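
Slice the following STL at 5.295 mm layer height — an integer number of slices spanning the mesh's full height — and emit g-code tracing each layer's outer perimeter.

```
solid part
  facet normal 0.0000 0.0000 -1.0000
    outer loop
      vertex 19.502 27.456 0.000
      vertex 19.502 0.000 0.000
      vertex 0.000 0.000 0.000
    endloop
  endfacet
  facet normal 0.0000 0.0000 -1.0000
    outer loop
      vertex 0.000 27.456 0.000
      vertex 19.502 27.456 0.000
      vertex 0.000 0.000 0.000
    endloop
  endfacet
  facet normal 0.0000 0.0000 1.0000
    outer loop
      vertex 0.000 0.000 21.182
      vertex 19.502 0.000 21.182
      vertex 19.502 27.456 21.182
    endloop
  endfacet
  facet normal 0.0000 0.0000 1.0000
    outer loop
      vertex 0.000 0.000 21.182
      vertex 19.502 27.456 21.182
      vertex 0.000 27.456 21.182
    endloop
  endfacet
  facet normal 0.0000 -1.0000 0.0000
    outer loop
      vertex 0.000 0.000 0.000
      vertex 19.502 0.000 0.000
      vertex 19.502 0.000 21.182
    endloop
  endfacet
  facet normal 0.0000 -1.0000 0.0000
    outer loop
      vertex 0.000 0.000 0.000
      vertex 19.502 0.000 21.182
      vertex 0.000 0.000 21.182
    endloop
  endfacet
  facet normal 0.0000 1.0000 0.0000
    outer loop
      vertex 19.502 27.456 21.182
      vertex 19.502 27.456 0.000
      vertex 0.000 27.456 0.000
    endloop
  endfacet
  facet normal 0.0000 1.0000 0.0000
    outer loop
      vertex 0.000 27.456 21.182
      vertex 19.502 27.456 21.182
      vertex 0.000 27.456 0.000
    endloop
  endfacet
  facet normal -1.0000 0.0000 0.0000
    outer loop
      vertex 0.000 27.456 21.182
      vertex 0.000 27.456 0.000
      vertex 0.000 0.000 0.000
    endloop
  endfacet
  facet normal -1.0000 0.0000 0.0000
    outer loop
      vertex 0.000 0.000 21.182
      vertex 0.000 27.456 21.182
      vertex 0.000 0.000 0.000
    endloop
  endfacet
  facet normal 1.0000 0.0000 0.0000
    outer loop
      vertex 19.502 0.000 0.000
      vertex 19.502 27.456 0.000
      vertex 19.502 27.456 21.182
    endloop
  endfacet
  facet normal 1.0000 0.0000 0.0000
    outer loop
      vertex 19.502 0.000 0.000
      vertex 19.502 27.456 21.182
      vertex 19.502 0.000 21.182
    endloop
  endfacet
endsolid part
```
; perimeter-only toolpath
G21 ; units = mm
G90 ; absolute positioning
G28 ; home
; layer 1
G0 Z5.295
G0 X0.000 Y0.000
G1 X19.502 Y0.000
G1 X19.502 Y27.456
G1 X0.000 Y27.456
G1 X0.000 Y0.000
; layer 2
G0 Z10.591
G0 X0.000 Y0.000
G1 X19.502 Y0.000
G1 X19.502 Y27.456
G1 X0.000 Y27.456
G1 X0.000 Y0.000
; layer 3
G0 Z15.886
G0 X0.000 Y0.000
G1 X19.502 Y0.000
G1 X19.502 Y27.456
G1 X0.000 Y27.456
G1 X0.000 Y0.000
; layer 4
G0 Z21.182
G0 X0.000 Y0.000
G1 X19.502 Y0.000
G1 X19.502 Y27.456
G1 X0.000 Y27.456
G1 X0.000 Y0.000
M2 ; end

The solid is a rectangular box, roughly 19.5 × 27.5 mm footprint and 21.2 mm tall. Slicing at Δz = 5.295 mm — 4 equal slices spanning the solid's height, so layer i sits at z = i·h/4 — gives 4 non-empty perimeters. Each is a 4-segment closed polygon; G0 lifts to the layer z and rapids to the start vertex, then G1 traces the edges.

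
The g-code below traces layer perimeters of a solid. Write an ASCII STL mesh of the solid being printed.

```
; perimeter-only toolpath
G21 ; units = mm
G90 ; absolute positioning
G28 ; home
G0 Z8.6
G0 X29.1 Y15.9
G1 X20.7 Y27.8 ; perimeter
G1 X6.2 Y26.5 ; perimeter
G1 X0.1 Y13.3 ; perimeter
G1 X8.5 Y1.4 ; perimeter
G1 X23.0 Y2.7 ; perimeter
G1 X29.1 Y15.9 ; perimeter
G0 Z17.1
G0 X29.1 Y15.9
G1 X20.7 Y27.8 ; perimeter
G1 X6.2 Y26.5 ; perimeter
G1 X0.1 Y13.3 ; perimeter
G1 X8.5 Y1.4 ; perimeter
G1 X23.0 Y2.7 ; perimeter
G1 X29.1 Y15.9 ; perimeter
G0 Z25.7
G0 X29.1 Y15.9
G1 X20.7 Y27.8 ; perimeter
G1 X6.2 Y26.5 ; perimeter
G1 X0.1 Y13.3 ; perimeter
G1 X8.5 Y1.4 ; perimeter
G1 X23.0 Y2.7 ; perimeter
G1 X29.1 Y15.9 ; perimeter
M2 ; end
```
solid part
  facet normal 0.0000 0.0000 -1.0000
    outer loop
      vertex 6.2 26.5 0.0
      vertex 20.7 27.8 0.0
      vertex 29.1 15.9 0.0
    endloop
  endfacet
  facet normal 0.0000 0.0000 -1.0000
    outer loop
      vertex 0.1 13.3 0.0
      vertex 6.2 26.5 0.0
      vertex 29.1 15.9 0.0
    endloop
  endfacet
  facet normal 0.0000 0.0000 -1.0000
    outer loop
      vertex 8.5 1.4 0.0
      vertex 0.1 13.3 0.0
      vertex 29.1 15.9 0.0
    endloop
  endfacet
  facet normal 0.0000 0.0000 -1.0000
    outer loop
      vertex 23.0 2.7 0.0
      vertex 8.5 1.4 0.0
      vertex 29.1 15.9 0.0
    endloop
  endfacet
  facet normal 0.0000 0.0000 1.0000
    outer loop
      vertex 29.1 15.9 25.7
      vertex 20.7 27.8 25.7
      vertex 6.2 26.5 25.7
    endloop
  endfacet
  facet normal 0.0000 0.0000 1.0000
    outer loop
      vertex 29.1 15.9 25.7
      vertex 6.2 26.5 25.7
      vertex 0.1 13.3 25.7
    endloop
  endfacet
  facet normal 0.0000 0.0000 1.0000
    outer loop
      vertex 29.1 15.9 25.7
      vertex 0.1 13.3 25.7
      vertex 8.5 1.4 25.7
    endloop
  endfacet
  facet normal 0.0000 0.0000 1.0000
    outer loop
      vertex 29.1 15.9 25.7
      vertex 8.5 1.4 25.7
      vertex 23.0 2.7 25.7
    endloop
  endfacet
  facet normal 0.8170 0.5767 0.0000
    outer loop
      vertex 29.1 15.9 0.0
      vertex 20.7 27.8 0.0
      vertex 20.7 27.8 25.7
    endloop
  endfacet
  facet normal 0.8170 0.5767 0.0000
    outer loop
      vertex 29.1 15.9 0.0
      vertex 20.7 27.8 25.7
      vertex 29.1 15.9 25.7
    endloop
  endfacet
  facet normal -0.0893 0.9960 0.0000
    outer loop
      vertex 20.7 27.8 0.0
      vertex 6.2 26.5 0.0
      vertex 6.2 26.5 25.7
    endloop
  endfacet
  facet normal -0.0893 0.9960 0.0000
    outer loop
      vertex 20.7 27.8 0.0
      vertex 6.2 26.5 25.7
      vertex 20.7 27.8 25.7
    endloop
  endfacet
  facet normal -0.9078 0.4195 0.0000
    outer loop
      vertex 6.2 26.5 0.0
      vertex 0.1 13.3 0.0
      vertex 0.1 13.3 25.7
    endloop
  endfacet
  facet normal -0.9078 0.4195 0.0000
    outer loop
      vertex 6.2 26.5 0.0
      vertex 0.1 13.3 25.7
      vertex 6.2 26.5 25.7
    endloop
  endfacet
  facet normal -0.8170 -0.5767 0.0000
    outer loop
      vertex 0.1 13.3 0.0
      vertex 8.5 1.4 0.0
      vertex 8.5 1.4 25.7
    endloop
  endfacet
  facet normal -0.8170 -0.5767 0.0000
    outer loop
      vertex 0.1 13.3 0.0
      vertex 8.5 1.4 25.7
      vertex 0.1 13.3 25.7
    endloop
  endfacet
  facet normal 0.0893 -0.9960 0.0000
    outer loop
      vertex 8.5 1.4 0.0
      vertex 23.0 2.7 0.0
      vertex 23.0 2.7 25.7
    endloop
  endfacet
  facet normal 0.0893 -0.9960 0.0000
    outer loop
      vertex 8.5 1.4 0.0
      vertex 23.0 2.7 25.7
      vertex 8.5 1.4 25.7
    endloop
  endfacet
  facet normal 0.9078 -0.4195 0.0000
    outer loop
      vertex 23.0 2.7 0.0
      vertex 29.1 15.9 0.0
      vertex 29.1 15.9 25.7
    endloop
  endfacet
  facet normal 0.9078 -0.4195 0.0000
    outer loop
      vertex 23.0 2.7 0.0
      vertex 29.1 15.9 25.7
      vertex 23.0 2.7 25.7
    endloop
  endfacet
endsolid part

The G0 Z moves step by Δz≈8.6 mm. Every layer's G1 loop is the same polygon, so the solid is a straight extrusion of it from z=0 to z≈25.7. Closing with flat bottom and top caps and triangulating gives 20 facets — a regular 6-sided prism (a cylinder approximated with 6 flat sides), circumscribed radius ≈ 14.6 mm, height ≈ 25.7 mm.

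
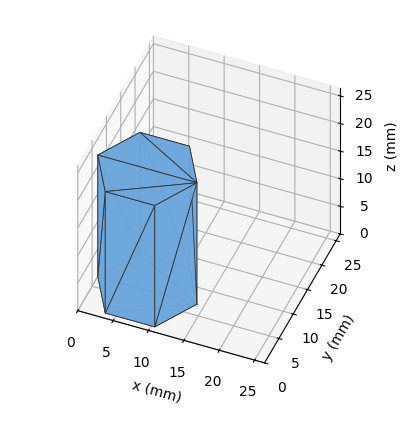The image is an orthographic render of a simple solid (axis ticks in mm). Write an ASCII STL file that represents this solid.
Reading the render: the shape is a regular 6-sided prism (a cylinder approximated with 6 flat sides), circumscribed radius ≈ 7 mm, height ≈ 22 mm (dimensions read to the nearest mm from the axis ticks). For the STL, each face is triangulated and given an outward normal.

solid part
  facet normal 0.0000 0.0000 -1.0000
    outer loop
      vertex 3.50 13.06 0.00
      vertex 10.50 13.06 0.00
      vertex 14.00 7.00 0.00
    endloop
  endfacet
  facet normal 0.0000 0.0000 -1.0000
    outer loop
      vertex 0.00 7.00 0.00
      vertex 3.50 13.06 0.00
      vertex 14.00 7.00 0.00
    endloop
  endfacet
  facet normal 0.0000 0.0000 -1.0000
    outer loop
      vertex 3.50 0.94 0.00
      vertex 0.00 7.00 0.00
      vertex 14.00 7.00 0.00
    endloop
  endfacet
  facet normal 0.0000 0.0000 -1.0000
    outer loop
      vertex 10.50 0.94 0.00
      vertex 3.50 0.94 0.00
      vertex 14.00 7.00 0.00
    endloop
  endfacet
  facet normal 0.0000 0.0000 1.0000
    outer loop
      vertex 14.00 7.00 22.00
      vertex 10.50 13.06 22.00
      vertex 3.50 13.06 22.00
    endloop
  endfacet
  facet normal 0.0000 0.0000 1.0000
    outer loop
      vertex 14.00 7.00 22.00
      vertex 3.50 13.06 22.00
      vertex 0.00 7.00 22.00
    endloop
  endfacet
  facet normal 0.0000 0.0000 1.0000
    outer loop
      vertex 14.00 7.00 22.00
      vertex 0.00 7.00 22.00
      vertex 3.50 0.94 22.00
    endloop
  endfacet
  facet normal 0.0000 0.0000 1.0000
    outer loop
      vertex 14.00 7.00 22.00
      vertex 3.50 0.94 22.00
      vertex 10.50 0.94 22.00
    endloop
  endfacet
  facet normal 0.8659 0.5001 0.0000
    outer loop
      vertex 14.00 7.00 0.00
      vertex 10.50 13.06 0.00
      vertex 10.50 13.06 22.00
    endloop
  endfacet
  facet normal 0.8659 0.5001 0.0000
    outer loop
      vertex 14.00 7.00 0.00
      vertex 10.50 13.06 22.00
      vertex 14.00 7.00 22.00
    endloop
  endfacet
  facet normal 0.0000 1.0000 0.0000
    outer loop
      vertex 10.50 13.06 0.00
      vertex 3.50 13.06 0.00
      vertex 3.50 13.06 22.00
    endloop
  endfacet
  facet normal 0.0000 1.0000 0.0000
    outer loop
      vertex 10.50 13.06 0.00
      vertex 3.50 13.06 22.00
      vertex 10.50 13.06 22.00
    endloop
  endfacet
  facet normal -0.8659 0.5001 0.0000
    outer loop
      vertex 3.50 13.06 0.00
      vertex 0.00 7.00 0.00
      vertex 0.00 7.00 22.00
    endloop
  endfacet
  facet normal -0.8659 0.5001 0.0000
    outer loop
      vertex 3.50 13.06 0.00
      vertex 0.00 7.00 22.00
      vertex 3.50 13.06 22.00
    endloop
  endfacet
  facet normal -0.8659 -0.5001 0.0000
    outer loop
      vertex 0.00 7.00 0.00
      vertex 3.50 0.94 0.00
      vertex 3.50 0.94 22.00
    endloop
  endfacet
  facet normal -0.8659 -0.5001 0.0000
    outer loop
      vertex 0.00 7.00 0.00
      vertex 3.50 0.94 22.00
      vertex 0.00 7.00 22.00
    endloop
  endfacet
  facet normal 0.0000 -1.0000 0.0000
    outer loop
      vertex 3.50 0.94 0.00
      vertex 10.50 0.94 0.00
      vertex 10.50 0.94 22.00
    endloop
  endfacet
  facet normal 0.0000 -1.0000 0.0000
    outer loop
      vertex 3.50 0.94 0.00
      vertex 10.50 0.94 22.00
      vertex 3.50 0.94 22.00
    endloop
  endfacet
  facet normal 0.8659 -0.5001 0.0000
    outer loop
      vertex 10.50 0.94 0.00
      vertex 14.00 7.00 0.00
      vertex 14.00 7.00 22.00
    endloop
  endfacet
  facet normal 0.8659 -0.5001 0.0000
    outer loop
      vertex 10.50 0.94 0.00
      vertex 14.00 7.00 22.00
      vertex 10.50 0.94 22.00
    endloop
  endfacet
endsolid part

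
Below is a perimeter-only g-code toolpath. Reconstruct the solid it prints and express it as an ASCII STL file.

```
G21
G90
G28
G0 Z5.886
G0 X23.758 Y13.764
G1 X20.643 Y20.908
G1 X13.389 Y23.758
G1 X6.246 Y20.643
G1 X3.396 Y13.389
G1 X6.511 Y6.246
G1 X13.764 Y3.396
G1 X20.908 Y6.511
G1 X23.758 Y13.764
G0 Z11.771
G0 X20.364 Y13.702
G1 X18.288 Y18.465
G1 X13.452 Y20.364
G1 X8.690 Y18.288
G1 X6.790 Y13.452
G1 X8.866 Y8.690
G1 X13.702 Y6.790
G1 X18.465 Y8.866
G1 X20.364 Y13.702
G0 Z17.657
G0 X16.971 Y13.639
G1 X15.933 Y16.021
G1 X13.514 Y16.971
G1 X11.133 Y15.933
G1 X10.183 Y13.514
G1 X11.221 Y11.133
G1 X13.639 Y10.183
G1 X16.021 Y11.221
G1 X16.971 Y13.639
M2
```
solid part
  facet normal 0.0000 0.0000 -1.0000
    outer loop
      vertex 13.327 27.152 0.000
      vertex 22.999 23.352 0.000
      vertex 27.152 13.827 0.000
    endloop
  endfacet
  facet normal 0.0000 0.0000 -1.0000
    outer loop
      vertex 3.802 22.999 0.000
      vertex 13.327 27.152 0.000
      vertex 27.152 13.827 0.000
    endloop
  endfacet
  facet normal 0.0000 0.0000 -1.0000
    outer loop
      vertex 0.002 13.327 0.000
      vertex 3.802 22.999 0.000
      vertex 27.152 13.827 0.000
    endloop
  endfacet
  facet normal 0.0000 0.0000 -1.0000
    outer loop
      vertex 4.155 3.802 0.000
      vertex 0.002 13.327 0.000
      vertex 27.152 13.827 0.000
    endloop
  endfacet
  facet normal 0.0000 0.0000 -1.0000
    outer loop
      vertex 13.827 0.002 0.000
      vertex 4.155 3.802 0.000
      vertex 27.152 13.827 0.000
    endloop
  endfacet
  facet normal 0.0000 0.0000 -1.0000
    outer loop
      vertex 23.352 4.155 0.000
      vertex 13.827 0.002 0.000
      vertex 27.152 13.827 0.000
    endloop
  endfacet
  facet normal 0.8090 0.3527 0.4702
    outer loop
      vertex 27.152 13.827 0.000
      vertex 22.999 23.352 0.000
      vertex 13.577 13.577 23.543
    endloop
  endfacet
  facet normal 0.3227 0.8214 0.4702
    outer loop
      vertex 22.999 23.352 0.000
      vertex 13.327 27.152 0.000
      vertex 13.577 13.577 23.543
    endloop
  endfacet
  facet normal -0.3527 0.8090 0.4702
    outer loop
      vertex 13.327 27.152 0.000
      vertex 3.802 22.999 0.000
      vertex 13.577 13.577 23.543
    endloop
  endfacet
  facet normal -0.8214 0.3227 0.4702
    outer loop
      vertex 3.802 22.999 0.000
      vertex 0.002 13.327 0.000
      vertex 13.577 13.577 23.543
    endloop
  endfacet
  facet normal -0.8090 -0.3527 0.4702
    outer loop
      vertex 0.002 13.327 0.000
      vertex 4.155 3.802 0.000
      vertex 13.577 13.577 23.543
    endloop
  endfacet
  facet normal -0.3227 -0.8214 0.4702
    outer loop
      vertex 4.155 3.802 0.000
      vertex 13.827 0.002 0.000
      vertex 13.577 13.577 23.543
    endloop
  endfacet
  facet normal 0.3527 -0.8090 0.4702
    outer loop
      vertex 13.827 0.002 0.000
      vertex 23.352 4.155 0.000
      vertex 13.577 13.577 23.543
    endloop
  endfacet
  facet normal 0.8214 -0.3227 0.4702
    outer loop
      vertex 23.352 4.155 0.000
      vertex 27.152 13.827 0.000
      vertex 13.577 13.577 23.543
    endloop
  endfacet
endsolid part

The G0 Z moves step by Δz≈5.886 mm. The G1 loops shrink linearly with z, so the solid tapers from its base footprint up to z≈23.5. Closing with a flat bottom cap and the tapered top and triangulating gives 14 facets — a regular 8-sided pyramid, base circumscribed radius ≈ 13.6 mm, apex at z ≈ 23.5 mm.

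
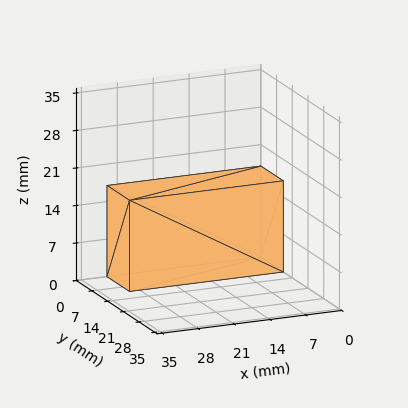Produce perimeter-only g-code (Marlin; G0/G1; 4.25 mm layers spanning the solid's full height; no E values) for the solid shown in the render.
Reading the render: the shape is a rectangular box, roughly 30 × 10 mm footprint and 17 mm tall (dimensions read to the nearest mm from the axis ticks). For the g-code, the solid's height is divided into equal slices at the stated Δz and each level perimeter traced with G1 moves after a G0 lift.

; perimeter-only toolpath
G21 ; units = mm
G90 ; absolute positioning
G28 ; home
; layer 1
G0 Z4.25
G0 X0.00 Y0.00
G1 X30.00 Y0.00
G1 X30.00 Y10.00
G1 X0.00 Y10.00
G1 X0.00 Y0.00
; layer 2
G0 Z8.50
G0 X0.00 Y0.00
G1 X30.00 Y0.00
G1 X30.00 Y10.00
G1 X0.00 Y10.00
G1 X0.00 Y0.00
; layer 3
G0 Z12.75
G0 X0.00 Y0.00
G1 X30.00 Y0.00
G1 X30.00 Y10.00
G1 X0.00 Y10.00
G1 X0.00 Y0.00
; layer 4
G0 Z17.00
G0 X0.00 Y0.00
G1 X30.00 Y0.00
G1 X30.00 Y10.00
G1 X0.00 Y10.00
G1 X0.00 Y0.00
M2 ; end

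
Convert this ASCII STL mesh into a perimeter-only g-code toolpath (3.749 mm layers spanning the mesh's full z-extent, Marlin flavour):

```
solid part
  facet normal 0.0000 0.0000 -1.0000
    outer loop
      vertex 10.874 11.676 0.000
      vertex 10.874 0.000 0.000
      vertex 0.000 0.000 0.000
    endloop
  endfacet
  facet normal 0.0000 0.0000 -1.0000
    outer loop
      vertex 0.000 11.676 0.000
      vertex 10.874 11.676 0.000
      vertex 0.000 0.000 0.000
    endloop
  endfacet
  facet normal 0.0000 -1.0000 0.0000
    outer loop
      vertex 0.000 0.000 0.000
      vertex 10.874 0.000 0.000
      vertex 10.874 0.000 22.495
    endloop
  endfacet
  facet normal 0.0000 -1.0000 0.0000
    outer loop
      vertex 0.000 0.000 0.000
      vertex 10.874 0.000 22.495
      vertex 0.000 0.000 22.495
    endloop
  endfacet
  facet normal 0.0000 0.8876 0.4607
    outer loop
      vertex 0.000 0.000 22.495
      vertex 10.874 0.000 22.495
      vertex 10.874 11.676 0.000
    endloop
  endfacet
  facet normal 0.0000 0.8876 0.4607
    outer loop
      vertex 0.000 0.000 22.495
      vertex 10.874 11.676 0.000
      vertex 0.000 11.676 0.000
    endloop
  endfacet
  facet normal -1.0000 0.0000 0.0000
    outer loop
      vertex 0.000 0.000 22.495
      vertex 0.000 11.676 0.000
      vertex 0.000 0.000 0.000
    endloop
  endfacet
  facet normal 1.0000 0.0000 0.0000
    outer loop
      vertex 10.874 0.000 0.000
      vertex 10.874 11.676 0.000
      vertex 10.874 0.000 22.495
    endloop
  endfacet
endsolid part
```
; perimeter-only toolpath
G21 ; units = mm
G90 ; absolute positioning
G28 ; home
; layer 1
G0 Z3.749
G0 X0.000 Y0.000
G1 X10.874 Y0.000
G1 X10.874 Y9.730
G1 X0.000 Y9.730
G1 X0.000 Y0.000
; layer 2
G0 Z7.498
G0 X0.000 Y0.000
G1 X10.874 Y0.000
G1 X10.874 Y7.784
G1 X0.000 Y7.784
G1 X0.000 Y0.000
; layer 3
G0 Z11.248
G0 X0.000 Y0.000
G1 X10.874 Y0.000
G1 X10.874 Y5.838
G1 X0.000 Y5.838
G1 X0.000 Y0.000
; layer 4
G0 Z14.997
G0 X0.000 Y0.000
G1 X10.874 Y0.000
G1 X10.874 Y3.892
G1 X0.000 Y3.892
G1 X0.000 Y0.000
; layer 5
G0 Z18.746
G0 X0.000 Y0.000
G1 X10.874 Y0.000
G1 X10.874 Y1.946
G1 X0.000 Y1.946
G1 X0.000 Y0.000
M2 ; end

The solid is a wedge (ramp): 10.9 × 11.7 mm base, rising to 22.5 mm along the y=0 edge and sloping linearly to z=0 at y=11.7. Slicing at Δz = 3.749 mm — 6 equal slices spanning the solid's height, so layer i sits at z = i·h/6 — gives 5 non-empty perimeters. Each is a 4-segment closed polygon; G0 lifts to the layer z and rapids to the start vertex, then G1 traces the edges. The cross-section shrinks linearly with z (the slice at the apex is degenerate and omitted).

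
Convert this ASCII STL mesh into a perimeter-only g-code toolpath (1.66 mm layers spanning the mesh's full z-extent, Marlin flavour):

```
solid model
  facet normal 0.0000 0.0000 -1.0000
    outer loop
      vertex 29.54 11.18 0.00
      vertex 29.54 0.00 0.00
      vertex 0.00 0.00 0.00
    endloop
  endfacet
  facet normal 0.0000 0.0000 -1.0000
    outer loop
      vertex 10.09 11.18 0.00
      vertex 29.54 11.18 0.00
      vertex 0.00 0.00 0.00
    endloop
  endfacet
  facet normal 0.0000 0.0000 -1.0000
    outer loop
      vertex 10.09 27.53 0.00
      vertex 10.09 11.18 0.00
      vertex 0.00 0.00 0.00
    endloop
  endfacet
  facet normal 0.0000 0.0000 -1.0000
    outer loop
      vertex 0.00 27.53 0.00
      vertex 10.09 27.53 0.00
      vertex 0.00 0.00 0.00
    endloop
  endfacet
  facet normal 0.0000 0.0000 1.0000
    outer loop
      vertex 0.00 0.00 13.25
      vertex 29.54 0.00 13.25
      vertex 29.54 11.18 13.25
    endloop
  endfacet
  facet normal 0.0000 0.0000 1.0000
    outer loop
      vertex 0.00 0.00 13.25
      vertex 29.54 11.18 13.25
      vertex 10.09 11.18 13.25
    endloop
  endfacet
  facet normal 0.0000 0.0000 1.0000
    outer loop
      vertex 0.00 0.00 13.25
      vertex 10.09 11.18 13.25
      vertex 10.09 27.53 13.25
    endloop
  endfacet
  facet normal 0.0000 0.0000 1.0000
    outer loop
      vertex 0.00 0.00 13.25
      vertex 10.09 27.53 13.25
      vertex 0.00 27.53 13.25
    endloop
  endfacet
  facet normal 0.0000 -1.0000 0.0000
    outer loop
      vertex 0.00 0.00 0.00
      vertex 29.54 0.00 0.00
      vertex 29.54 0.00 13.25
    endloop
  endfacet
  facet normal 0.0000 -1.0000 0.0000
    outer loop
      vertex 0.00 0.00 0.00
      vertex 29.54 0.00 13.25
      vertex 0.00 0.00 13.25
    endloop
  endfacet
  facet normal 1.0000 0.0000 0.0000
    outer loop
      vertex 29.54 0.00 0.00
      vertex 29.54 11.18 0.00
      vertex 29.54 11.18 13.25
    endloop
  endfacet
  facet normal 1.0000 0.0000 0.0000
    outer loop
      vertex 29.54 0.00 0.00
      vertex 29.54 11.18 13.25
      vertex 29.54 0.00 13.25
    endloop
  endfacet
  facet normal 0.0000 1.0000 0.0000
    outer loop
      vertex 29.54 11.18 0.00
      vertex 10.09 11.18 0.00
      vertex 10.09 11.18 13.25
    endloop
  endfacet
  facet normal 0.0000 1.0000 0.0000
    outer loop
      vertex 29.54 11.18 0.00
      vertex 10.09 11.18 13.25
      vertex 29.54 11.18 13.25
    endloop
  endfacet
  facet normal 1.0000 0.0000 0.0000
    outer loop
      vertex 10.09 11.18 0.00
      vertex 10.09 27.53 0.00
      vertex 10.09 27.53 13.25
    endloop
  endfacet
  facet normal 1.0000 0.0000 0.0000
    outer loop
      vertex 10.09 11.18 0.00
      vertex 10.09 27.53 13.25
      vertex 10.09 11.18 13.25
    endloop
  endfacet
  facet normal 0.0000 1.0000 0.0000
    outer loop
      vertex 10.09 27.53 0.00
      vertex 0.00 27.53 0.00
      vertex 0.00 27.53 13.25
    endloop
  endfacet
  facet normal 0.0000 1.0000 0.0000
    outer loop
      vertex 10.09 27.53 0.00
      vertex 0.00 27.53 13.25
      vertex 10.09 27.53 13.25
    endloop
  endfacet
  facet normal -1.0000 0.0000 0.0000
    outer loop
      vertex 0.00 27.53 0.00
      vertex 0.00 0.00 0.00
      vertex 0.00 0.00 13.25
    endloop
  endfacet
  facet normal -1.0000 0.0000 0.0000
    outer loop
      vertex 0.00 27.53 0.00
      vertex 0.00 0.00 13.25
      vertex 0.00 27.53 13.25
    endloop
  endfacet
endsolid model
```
; perimeter-only toolpath
G21 ; units = mm
G90 ; absolute positioning
G28 ; home
; layer 1
G0 Z1.66
G0 X0.00 Y0.00
G1 X29.54 Y0.00
G1 X29.54 Y11.18
G1 X10.09 Y11.18
G1 X10.09 Y27.53
G1 X0.00 Y27.53
G1 X0.00 Y0.00
; layer 2
G0 Z3.31
G0 X0.00 Y0.00
G1 X29.54 Y0.00
G1 X29.54 Y11.18
G1 X10.09 Y11.18
G1 X10.09 Y27.53
G1 X0.00 Y27.53
G1 X0.00 Y0.00
; layer 3
G0 Z4.97
G0 X0.00 Y0.00
G1 X29.54 Y0.00
G1 X29.54 Y11.18
G1 X10.09 Y11.18
G1 X10.09 Y27.53
G1 X0.00 Y27.53
G1 X0.00 Y0.00
; layer 4
G0 Z6.62
G0 X0.00 Y0.00
G1 X29.54 Y0.00
G1 X29.54 Y11.18
G1 X10.09 Y11.18
G1 X10.09 Y27.53
G1 X0.00 Y27.53
G1 X0.00 Y0.00
; layer 5
G0 Z8.28
G0 X0.00 Y0.00
G1 X29.54 Y0.00
G1 X29.54 Y11.18
G1 X10.09 Y11.18
G1 X10.09 Y27.53
G1 X0.00 Y27.53
G1 X0.00 Y0.00
; layer 6
G0 Z9.94
G0 X0.00 Y0.00
G1 X29.54 Y0.00
G1 X29.54 Y11.18
G1 X10.09 Y11.18
G1 X10.09 Y27.53
G1 X0.00 Y27.53
G1 X0.00 Y0.00
; layer 7
G0 Z11.59
G0 X0.00 Y0.00
G1 X29.54 Y0.00
G1 X29.54 Y11.18
G1 X10.09 Y11.18
G1 X10.09 Y27.53
G1 X0.00 Y27.53
G1 X0.00 Y0.00
; layer 8
G0 Z13.25
G0 X0.00 Y0.00
G1 X29.54 Y0.00
G1 X29.54 Y11.18
G1 X10.09 Y11.18
G1 X10.09 Y27.53
G1 X0.00 Y27.53
G1 X0.00 Y0.00
M2 ; end

The solid is an L-shaped prism: outer 29.5 × 27.5 mm, arm thicknesses ≈ 11.2 mm (horizontal) and 10.1 mm (vertical), extruded 13.2 mm in z. Slicing at Δz = 1.66 mm — 8 equal slices spanning the solid's height, so layer i sits at z = i·h/8 — gives 8 non-empty perimeters. Each is a 6-segment closed polygon; G0 lifts to the layer z and rapids to the start vertex, then G1 traces the edges.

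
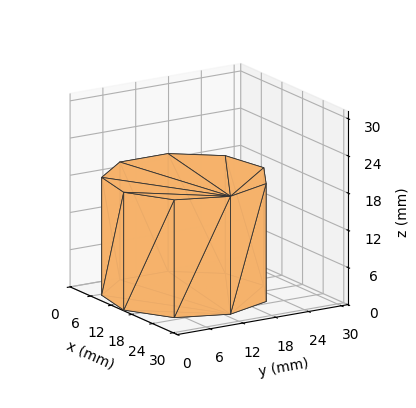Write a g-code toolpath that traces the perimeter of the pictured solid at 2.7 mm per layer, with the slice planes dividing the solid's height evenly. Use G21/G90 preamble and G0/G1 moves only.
Reading the render: the shape is a regular 9-sided prism (a cylinder approximated with 9 flat sides), circumscribed radius ≈ 13 mm, height ≈ 19 mm (dimensions read to the nearest mm from the axis ticks). For the g-code, the solid's height is divided into equal slices at the stated Δz and each level perimeter traced with G1 moves after a G0 lift.

; perimeter-only toolpath
G21 ; units = mm
G90 ; absolute positioning
G28 ; home
; layer 1
G0 Z2.7
G0 X26.0 Y13.0
G1 X23.0 Y21.4
G1 X15.3 Y25.8
G1 X6.5 Y24.3
G1 X0.8 Y17.4
G1 X0.8 Y8.6
G1 X6.5 Y1.7
G1 X15.3 Y0.2
G1 X23.0 Y4.6
G1 X26.0 Y13.0
; layer 2
G0 Z5.4
G0 X26.0 Y13.0
G1 X23.0 Y21.4
G1 X15.3 Y25.8
G1 X6.5 Y24.3
G1 X0.8 Y17.4
G1 X0.8 Y8.6
G1 X6.5 Y1.7
G1 X15.3 Y0.2
G1 X23.0 Y4.6
G1 X26.0 Y13.0
; layer 3
G0 Z8.1
G0 X26.0 Y13.0
G1 X23.0 Y21.4
G1 X15.3 Y25.8
G1 X6.5 Y24.3
G1 X0.8 Y17.4
G1 X0.8 Y8.6
G1 X6.5 Y1.7
G1 X15.3 Y0.2
G1 X23.0 Y4.6
G1 X26.0 Y13.0
; layer 4
G0 Z10.9
G0 X26.0 Y13.0
G1 X23.0 Y21.4
G1 X15.3 Y25.8
G1 X6.5 Y24.3
G1 X0.8 Y17.4
G1 X0.8 Y8.6
G1 X6.5 Y1.7
G1 X15.3 Y0.2
G1 X23.0 Y4.6
G1 X26.0 Y13.0
; layer 5
G0 Z13.6
G0 X26.0 Y13.0
G1 X23.0 Y21.4
G1 X15.3 Y25.8
G1 X6.5 Y24.3
G1 X0.8 Y17.4
G1 X0.8 Y8.6
G1 X6.5 Y1.7
G1 X15.3 Y0.2
G1 X23.0 Y4.6
G1 X26.0 Y13.0
; layer 6
G0 Z16.3
G0 X26.0 Y13.0
G1 X23.0 Y21.4
G1 X15.3 Y25.8
G1 X6.5 Y24.3
G1 X0.8 Y17.4
G1 X0.8 Y8.6
G1 X6.5 Y1.7
G1 X15.3 Y0.2
G1 X23.0 Y4.6
G1 X26.0 Y13.0
; layer 7
G0 Z19.0
G0 X26.0 Y13.0
G1 X23.0 Y21.4
G1 X15.3 Y25.8
G1 X6.5 Y24.3
G1 X0.8 Y17.4
G1 X0.8 Y8.6
G1 X6.5 Y1.7
G1 X15.3 Y0.2
G1 X23.0 Y4.6
G1 X26.0 Y13.0
M2 ; end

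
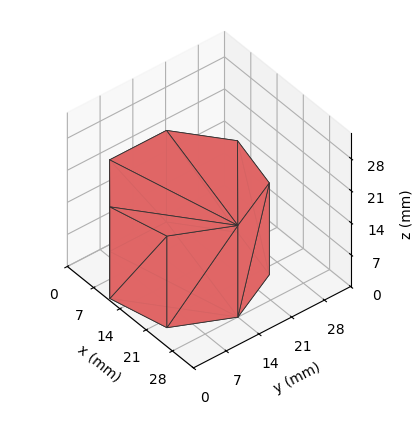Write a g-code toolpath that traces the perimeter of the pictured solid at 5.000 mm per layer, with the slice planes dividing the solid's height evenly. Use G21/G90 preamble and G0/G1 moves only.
Reading the render: the shape is a regular 7-sided prism (a cylinder approximated with 7 flat sides), circumscribed radius ≈ 14 mm, height ≈ 20 mm (dimensions read to the nearest mm from the axis ticks). For the g-code, the solid's height is divided into equal slices at the stated Δz and each level perimeter traced with G1 moves after a G0 lift.

; perimeter-only toolpath
G21 ; units = mm
G90 ; absolute positioning
G28 ; home
; layer 1
G0 Z5.000
G0 X28.000 Y14.000
G1 X22.729 Y24.946
G1 X10.885 Y27.649
G1 X1.386 Y20.074
G1 X1.386 Y7.926
G1 X10.885 Y0.351
G1 X22.729 Y3.054
G1 X28.000 Y14.000
; layer 2
G0 Z10.000
G0 X28.000 Y14.000
G1 X22.729 Y24.946
G1 X10.885 Y27.649
G1 X1.386 Y20.074
G1 X1.386 Y7.926
G1 X10.885 Y0.351
G1 X22.729 Y3.054
G1 X28.000 Y14.000
; layer 3
G0 Z15.000
G0 X28.000 Y14.000
G1 X22.729 Y24.946
G1 X10.885 Y27.649
G1 X1.386 Y20.074
G1 X1.386 Y7.926
G1 X10.885 Y0.351
G1 X22.729 Y3.054
G1 X28.000 Y14.000
; layer 4
G0 Z20.000
G0 X28.000 Y14.000
G1 X22.729 Y24.946
G1 X10.885 Y27.649
G1 X1.386 Y20.074
G1 X1.386 Y7.926
G1 X10.885 Y0.351
G1 X22.729 Y3.054
G1 X28.000 Y14.000
M2 ; end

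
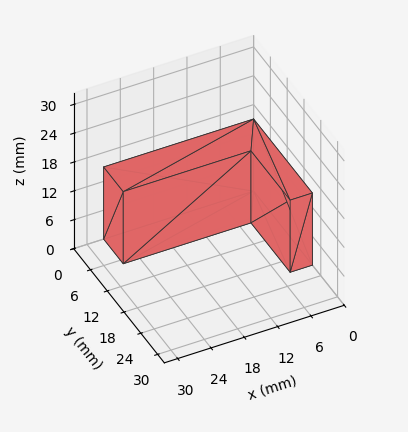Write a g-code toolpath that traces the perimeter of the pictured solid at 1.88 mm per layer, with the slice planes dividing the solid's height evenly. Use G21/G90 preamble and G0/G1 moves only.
Reading the render: the shape is an L-shaped prism: outer 27 × 21 mm, arm thicknesses ≈ 7 mm (horizontal) and 4 mm (vertical), extruded 15 mm in z (dimensions read to the nearest mm from the axis ticks). For the g-code, the solid's height is divided into equal slices at the stated Δz and each level perimeter traced with G1 moves after a G0 lift.

; perimeter-only toolpath
G21 ; units = mm
G90 ; absolute positioning
G28 ; home
; layer 1
G0 Z1.88
G0 X0.00 Y0.00
G1 X27.00 Y0.00
G1 X27.00 Y7.00
G1 X4.00 Y7.00
G1 X4.00 Y21.00
G1 X0.00 Y21.00
G1 X0.00 Y0.00
; layer 2
G0 Z3.75
G0 X0.00 Y0.00
G1 X27.00 Y0.00
G1 X27.00 Y7.00
G1 X4.00 Y7.00
G1 X4.00 Y21.00
G1 X0.00 Y21.00
G1 X0.00 Y0.00
; layer 3
G0 Z5.62
G0 X0.00 Y0.00
G1 X27.00 Y0.00
G1 X27.00 Y7.00
G1 X4.00 Y7.00
G1 X4.00 Y21.00
G1 X0.00 Y21.00
G1 X0.00 Y0.00
; layer 4
G0 Z7.50
G0 X0.00 Y0.00
G1 X27.00 Y0.00
G1 X27.00 Y7.00
G1 X4.00 Y7.00
G1 X4.00 Y21.00
G1 X0.00 Y21.00
G1 X0.00 Y0.00
; layer 5
G0 Z9.38
G0 X0.00 Y0.00
G1 X27.00 Y0.00
G1 X27.00 Y7.00
G1 X4.00 Y7.00
G1 X4.00 Y21.00
G1 X0.00 Y21.00
G1 X0.00 Y0.00
; layer 6
G0 Z11.25
G0 X0.00 Y0.00
G1 X27.00 Y0.00
G1 X27.00 Y7.00
G1 X4.00 Y7.00
G1 X4.00 Y21.00
G1 X0.00 Y21.00
G1 X0.00 Y0.00
; layer 7
G0 Z13.12
G0 X0.00 Y0.00
G1 X27.00 Y0.00
G1 X27.00 Y7.00
G1 X4.00 Y7.00
G1 X4.00 Y21.00
G1 X0.00 Y21.00
G1 X0.00 Y0.00
; layer 8
G0 Z15.00
G0 X0.00 Y0.00
G1 X27.00 Y0.00
G1 X27.00 Y7.00
G1 X4.00 Y7.00
G1 X4.00 Y21.00
G1 X0.00 Y21.00
G1 X0.00 Y0.00
M2 ; end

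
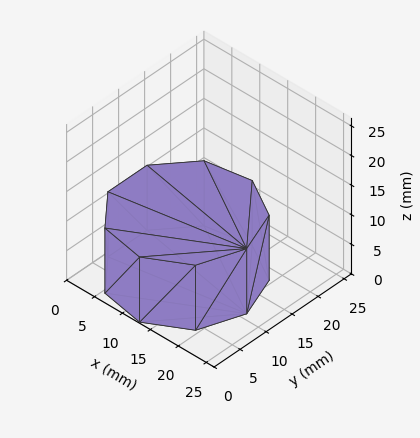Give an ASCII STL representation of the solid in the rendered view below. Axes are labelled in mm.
Reading the render: the shape is a regular 9-sided prism (a cylinder approximated with 9 flat sides), circumscribed radius ≈ 11 mm, height ≈ 11 mm (dimensions read to the nearest mm from the axis ticks). For the STL, each face is triangulated and given an outward normal.

solid part
  facet normal 0.0000 0.0000 -1.0000
    outer loop
      vertex 12.91 21.83 0.00
      vertex 19.43 18.07 0.00
      vertex 22.00 11.00 0.00
    endloop
  endfacet
  facet normal 0.0000 0.0000 -1.0000
    outer loop
      vertex 5.50 20.53 0.00
      vertex 12.91 21.83 0.00
      vertex 22.00 11.00 0.00
    endloop
  endfacet
  facet normal 0.0000 0.0000 -1.0000
    outer loop
      vertex 0.66 14.76 0.00
      vertex 5.50 20.53 0.00
      vertex 22.00 11.00 0.00
    endloop
  endfacet
  facet normal 0.0000 0.0000 -1.0000
    outer loop
      vertex 0.66 7.24 0.00
      vertex 0.66 14.76 0.00
      vertex 22.00 11.00 0.00
    endloop
  endfacet
  facet normal 0.0000 0.0000 -1.0000
    outer loop
      vertex 5.50 1.47 0.00
      vertex 0.66 7.24 0.00
      vertex 22.00 11.00 0.00
    endloop
  endfacet
  facet normal 0.0000 0.0000 -1.0000
    outer loop
      vertex 12.91 0.17 0.00
      vertex 5.50 1.47 0.00
      vertex 22.00 11.00 0.00
    endloop
  endfacet
  facet normal 0.0000 0.0000 -1.0000
    outer loop
      vertex 19.43 3.93 0.00
      vertex 12.91 0.17 0.00
      vertex 22.00 11.00 0.00
    endloop
  endfacet
  facet normal 0.0000 0.0000 1.0000
    outer loop
      vertex 22.00 11.00 11.00
      vertex 19.43 18.07 11.00
      vertex 12.91 21.83 11.00
    endloop
  endfacet
  facet normal 0.0000 0.0000 1.0000
    outer loop
      vertex 22.00 11.00 11.00
      vertex 12.91 21.83 11.00
      vertex 5.50 20.53 11.00
    endloop
  endfacet
  facet normal 0.0000 0.0000 1.0000
    outer loop
      vertex 22.00 11.00 11.00
      vertex 5.50 20.53 11.00
      vertex 0.66 14.76 11.00
    endloop
  endfacet
  facet normal 0.0000 0.0000 1.0000
    outer loop
      vertex 22.00 11.00 11.00
      vertex 0.66 14.76 11.00
      vertex 0.66 7.24 11.00
    endloop
  endfacet
  facet normal 0.0000 0.0000 1.0000
    outer loop
      vertex 22.00 11.00 11.00
      vertex 0.66 7.24 11.00
      vertex 5.50 1.47 11.00
    endloop
  endfacet
  facet normal 0.0000 0.0000 1.0000
    outer loop
      vertex 22.00 11.00 11.00
      vertex 5.50 1.47 11.00
      vertex 12.91 0.17 11.00
    endloop
  endfacet
  facet normal 0.0000 0.0000 1.0000
    outer loop
      vertex 22.00 11.00 11.00
      vertex 12.91 0.17 11.00
      vertex 19.43 3.93 11.00
    endloop
  endfacet
  facet normal 0.9398 0.3416 0.0000
    outer loop
      vertex 22.00 11.00 0.00
      vertex 19.43 18.07 0.00
      vertex 19.43 18.07 11.00
    endloop
  endfacet
  facet normal 0.9398 0.3416 0.0000
    outer loop
      vertex 22.00 11.00 0.00
      vertex 19.43 18.07 11.00
      vertex 22.00 11.00 11.00
    endloop
  endfacet
  facet normal 0.4996 0.8663 0.0000
    outer loop
      vertex 19.43 18.07 0.00
      vertex 12.91 21.83 0.00
      vertex 12.91 21.83 11.00
    endloop
  endfacet
  facet normal 0.4996 0.8663 0.0000
    outer loop
      vertex 19.43 18.07 0.00
      vertex 12.91 21.83 11.00
      vertex 19.43 18.07 11.00
    endloop
  endfacet
  facet normal -0.1728 0.9850 0.0000
    outer loop
      vertex 12.91 21.83 0.00
      vertex 5.50 20.53 0.00
      vertex 5.50 20.53 11.00
    endloop
  endfacet
  facet normal -0.1728 0.9850 0.0000
    outer loop
      vertex 12.91 21.83 0.00
      vertex 5.50 20.53 11.00
      vertex 12.91 21.83 11.00
    endloop
  endfacet
  facet normal -0.7661 0.6427 0.0000
    outer loop
      vertex 5.50 20.53 0.00
      vertex 0.66 14.76 0.00
      vertex 0.66 14.76 11.00
    endloop
  endfacet
  facet normal -0.7661 0.6427 0.0000
    outer loop
      vertex 5.50 20.53 0.00
      vertex 0.66 14.76 11.00
      vertex 5.50 20.53 11.00
    endloop
  endfacet
  facet normal -1.0000 0.0000 0.0000
    outer loop
      vertex 0.66 14.76 0.00
      vertex 0.66 7.24 0.00
      vertex 0.66 7.24 11.00
    endloop
  endfacet
  facet normal -1.0000 0.0000 0.0000
    outer loop
      vertex 0.66 14.76 0.00
      vertex 0.66 7.24 11.00
      vertex 0.66 14.76 11.00
    endloop
  endfacet
  facet normal -0.7661 -0.6427 0.0000
    outer loop
      vertex 0.66 7.24 0.00
      vertex 5.50 1.47 0.00
      vertex 5.50 1.47 11.00
    endloop
  endfacet
  facet normal -0.7661 -0.6427 0.0000
    outer loop
      vertex 0.66 7.24 0.00
      vertex 5.50 1.47 11.00
      vertex 0.66 7.24 11.00
    endloop
  endfacet
  facet normal -0.1728 -0.9850 0.0000
    outer loop
      vertex 5.50 1.47 0.00
      vertex 12.91 0.17 0.00
      vertex 12.91 0.17 11.00
    endloop
  endfacet
  facet normal -0.1728 -0.9850 0.0000
    outer loop
      vertex 5.50 1.47 0.00
      vertex 12.91 0.17 11.00
      vertex 5.50 1.47 11.00
    endloop
  endfacet
  facet normal 0.4996 -0.8663 0.0000
    outer loop
      vertex 12.91 0.17 0.00
      vertex 19.43 3.93 0.00
      vertex 19.43 3.93 11.00
    endloop
  endfacet
  facet normal 0.4996 -0.8663 0.0000
    outer loop
      vertex 12.91 0.17 0.00
      vertex 19.43 3.93 11.00
      vertex 12.91 0.17 11.00
    endloop
  endfacet
  facet normal 0.9398 -0.3416 0.0000
    outer loop
      vertex 19.43 3.93 0.00
      vertex 22.00 11.00 0.00
      vertex 22.00 11.00 11.00
    endloop
  endfacet
  facet normal 0.9398 -0.3416 0.0000
    outer loop
      vertex 19.43 3.93 0.00
      vertex 22.00 11.00 11.00
      vertex 19.43 3.93 11.00
    endloop
  endfacet
endsolid part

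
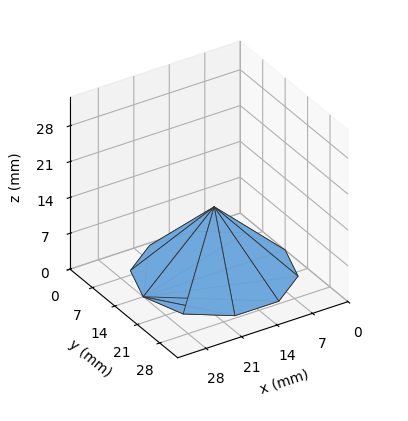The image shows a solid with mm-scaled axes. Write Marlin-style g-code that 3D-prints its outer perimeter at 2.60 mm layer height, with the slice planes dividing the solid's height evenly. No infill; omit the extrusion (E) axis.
Reading the render: the shape is a regular 10-sided pyramid, base circumscribed radius ≈ 14 mm, apex at z ≈ 13 mm (dimensions read to the nearest mm from the axis ticks). For the g-code, the solid's height is divided into equal slices at the stated Δz and each level perimeter traced with G1 moves after a G0 lift.

; perimeter-only toolpath
G21 ; units = mm
G90 ; absolute positioning
G28 ; home
; layer 1
G0 Z2.60
G0 X25.20 Y14.00
G1 X23.06 Y20.58
G1 X17.46 Y24.65
G1 X10.54 Y24.65
G1 X4.94 Y20.58
G1 X2.80 Y14.00
G1 X4.94 Y7.42
G1 X10.54 Y3.35
G1 X17.46 Y3.35
G1 X23.06 Y7.42
G1 X25.20 Y14.00
; layer 2
G0 Z5.20
G0 X22.40 Y14.00
G1 X20.80 Y18.94
G1 X16.60 Y21.99
G1 X11.40 Y21.99
G1 X7.20 Y18.94
G1 X5.60 Y14.00
G1 X7.20 Y9.06
G1 X11.40 Y6.01
G1 X16.60 Y6.01
G1 X20.80 Y9.06
G1 X22.40 Y14.00
; layer 3
G0 Z7.80
G0 X19.60 Y14.00
G1 X18.53 Y17.29
G1 X15.73 Y19.32
G1 X12.27 Y19.32
G1 X9.47 Y17.29
G1 X8.40 Y14.00
G1 X9.47 Y10.71
G1 X12.27 Y8.68
G1 X15.73 Y8.68
G1 X18.53 Y10.71
G1 X19.60 Y14.00
; layer 4
G0 Z10.40
G0 X16.80 Y14.00
G1 X16.27 Y15.65
G1 X14.87 Y16.66
G1 X13.13 Y16.66
G1 X11.73 Y15.65
G1 X11.20 Y14.00
G1 X11.73 Y12.35
G1 X13.13 Y11.34
G1 X14.87 Y11.34
G1 X16.27 Y12.35
G1 X16.80 Y14.00
M2 ; end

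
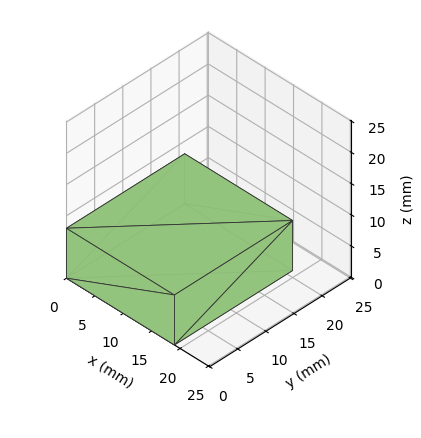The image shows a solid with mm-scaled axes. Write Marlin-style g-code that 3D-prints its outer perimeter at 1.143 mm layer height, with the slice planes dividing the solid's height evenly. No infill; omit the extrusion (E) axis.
Reading the render: the shape is a rectangular box, roughly 19 × 21 mm footprint and 8 mm tall (dimensions read to the nearest mm from the axis ticks). For the g-code, the solid's height is divided into equal slices at the stated Δz and each level perimeter traced with G1 moves after a G0 lift.

; perimeter-only toolpath
G21 ; units = mm
G90 ; absolute positioning
G28 ; home
; layer 1
G0 Z1.143
G0 X0.000 Y0.000
G1 X19.000 Y0.000
G1 X19.000 Y21.000
G1 X0.000 Y21.000
G1 X0.000 Y0.000
; layer 2
G0 Z2.286
G0 X0.000 Y0.000
G1 X19.000 Y0.000
G1 X19.000 Y21.000
G1 X0.000 Y21.000
G1 X0.000 Y0.000
; layer 3
G0 Z3.429
G0 X0.000 Y0.000
G1 X19.000 Y0.000
G1 X19.000 Y21.000
G1 X0.000 Y21.000
G1 X0.000 Y0.000
; layer 4
G0 Z4.571
G0 X0.000 Y0.000
G1 X19.000 Y0.000
G1 X19.000 Y21.000
G1 X0.000 Y21.000
G1 X0.000 Y0.000
; layer 5
G0 Z5.714
G0 X0.000 Y0.000
G1 X19.000 Y0.000
G1 X19.000 Y21.000
G1 X0.000 Y21.000
G1 X0.000 Y0.000
; layer 6
G0 Z6.857
G0 X0.000 Y0.000
G1 X19.000 Y0.000
G1 X19.000 Y21.000
G1 X0.000 Y21.000
G1 X0.000 Y0.000
; layer 7
G0 Z8.000
G0 X0.000 Y0.000
G1 X19.000 Y0.000
G1 X19.000 Y21.000
G1 X0.000 Y21.000
G1 X0.000 Y0.000
M2 ; end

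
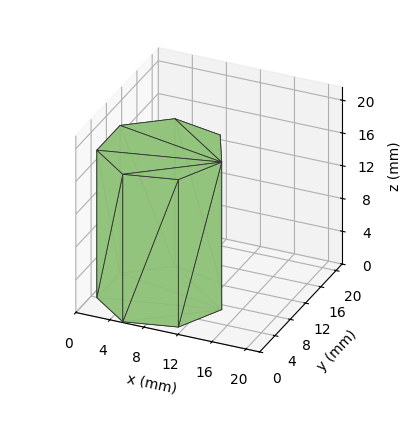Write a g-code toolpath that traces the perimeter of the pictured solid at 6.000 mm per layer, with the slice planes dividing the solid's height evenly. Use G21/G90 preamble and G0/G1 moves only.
Reading the render: the shape is a regular 7-sided prism (a cylinder approximated with 7 flat sides), circumscribed radius ≈ 7 mm, height ≈ 18 mm (dimensions read to the nearest mm from the axis ticks). For the g-code, the solid's height is divided into equal slices at the stated Δz and each level perimeter traced with G1 moves after a G0 lift.

; perimeter-only toolpath
G21 ; units = mm
G90 ; absolute positioning
G28 ; home
; layer 1
G0 Z6.000
G0 X14.000 Y7.000
G1 X11.364 Y12.473
G1 X5.442 Y13.824
G1 X0.693 Y10.037
G1 X0.693 Y3.963
G1 X5.442 Y0.176
G1 X11.364 Y1.527
G1 X14.000 Y7.000
; layer 2
G0 Z12.000
G0 X14.000 Y7.000
G1 X11.364 Y12.473
G1 X5.442 Y13.824
G1 X0.693 Y10.037
G1 X0.693 Y3.963
G1 X5.442 Y0.176
G1 X11.364 Y1.527
G1 X14.000 Y7.000
; layer 3
G0 Z18.000
G0 X14.000 Y7.000
G1 X11.364 Y12.473
G1 X5.442 Y13.824
G1 X0.693 Y10.037
G1 X0.693 Y3.963
G1 X5.442 Y0.176
G1 X11.364 Y1.527
G1 X14.000 Y7.000
M2 ; end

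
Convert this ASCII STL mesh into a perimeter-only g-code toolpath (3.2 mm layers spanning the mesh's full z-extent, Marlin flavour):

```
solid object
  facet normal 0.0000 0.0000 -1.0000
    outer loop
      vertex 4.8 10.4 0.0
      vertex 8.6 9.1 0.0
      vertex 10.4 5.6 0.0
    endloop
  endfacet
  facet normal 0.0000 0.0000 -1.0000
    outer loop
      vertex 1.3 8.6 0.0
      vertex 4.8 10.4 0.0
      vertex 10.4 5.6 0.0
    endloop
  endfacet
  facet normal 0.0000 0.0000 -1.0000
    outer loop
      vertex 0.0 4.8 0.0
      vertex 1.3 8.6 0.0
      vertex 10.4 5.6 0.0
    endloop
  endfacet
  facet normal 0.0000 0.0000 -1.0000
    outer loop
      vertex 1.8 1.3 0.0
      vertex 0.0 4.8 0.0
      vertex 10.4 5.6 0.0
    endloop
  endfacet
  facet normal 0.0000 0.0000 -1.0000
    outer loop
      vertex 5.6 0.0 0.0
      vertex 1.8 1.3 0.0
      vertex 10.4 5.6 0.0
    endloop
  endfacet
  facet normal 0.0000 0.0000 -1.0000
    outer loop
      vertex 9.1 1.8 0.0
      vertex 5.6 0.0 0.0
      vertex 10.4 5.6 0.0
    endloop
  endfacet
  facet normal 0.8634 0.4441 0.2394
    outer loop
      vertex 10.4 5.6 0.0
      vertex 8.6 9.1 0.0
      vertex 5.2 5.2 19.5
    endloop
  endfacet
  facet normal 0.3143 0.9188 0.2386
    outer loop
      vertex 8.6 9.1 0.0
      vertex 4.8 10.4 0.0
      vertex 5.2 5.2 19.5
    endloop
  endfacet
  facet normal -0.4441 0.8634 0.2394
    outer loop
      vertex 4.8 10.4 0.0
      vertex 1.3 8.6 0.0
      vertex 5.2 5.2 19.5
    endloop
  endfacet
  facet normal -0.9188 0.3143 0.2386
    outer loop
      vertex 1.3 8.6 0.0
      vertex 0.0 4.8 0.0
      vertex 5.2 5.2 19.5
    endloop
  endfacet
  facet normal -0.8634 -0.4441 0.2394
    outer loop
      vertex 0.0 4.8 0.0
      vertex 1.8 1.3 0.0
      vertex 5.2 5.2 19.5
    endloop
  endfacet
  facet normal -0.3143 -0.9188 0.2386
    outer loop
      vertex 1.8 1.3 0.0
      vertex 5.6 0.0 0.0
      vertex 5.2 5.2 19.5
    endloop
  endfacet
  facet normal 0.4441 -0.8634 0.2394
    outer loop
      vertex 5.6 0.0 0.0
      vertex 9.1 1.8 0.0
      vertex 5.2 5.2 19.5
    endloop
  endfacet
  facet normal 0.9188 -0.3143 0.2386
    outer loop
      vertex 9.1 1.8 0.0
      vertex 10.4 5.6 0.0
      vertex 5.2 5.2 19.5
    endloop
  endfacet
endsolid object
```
; perimeter-only toolpath
G21 ; units = mm
G90 ; absolute positioning
G28 ; home
; layer 1
G0 Z3.2
G0 X9.5 Y5.5
G1 X8.0 Y8.4
G1 X4.9 Y9.5
G1 X1.9 Y8.0
G1 X0.9 Y4.9
G1 X2.4 Y1.9
G1 X5.5 Y0.9
G1 X8.4 Y2.4
G1 X9.5 Y5.5
; layer 2
G0 Z6.5
G0 X8.7 Y5.5
G1 X7.5 Y7.8
G1 X4.9 Y8.7
G1 X2.6 Y7.5
G1 X1.7 Y4.9
G1 X2.9 Y2.6
G1 X5.5 Y1.7
G1 X7.8 Y2.9
G1 X8.7 Y5.5
; layer 3
G0 Z9.8
G0 X7.8 Y5.4
G1 X6.9 Y7.2
G1 X5.0 Y7.8
G1 X3.2 Y6.9
G1 X2.6 Y5.0
G1 X3.5 Y3.2
G1 X5.4 Y2.6
G1 X7.2 Y3.5
G1 X7.8 Y5.4
; layer 4
G0 Z13.0
G0 X6.9 Y5.3
G1 X6.3 Y6.5
G1 X5.1 Y6.9
G1 X3.9 Y6.3
G1 X3.5 Y5.1
G1 X4.1 Y3.9
G1 X5.3 Y3.5
G1 X6.5 Y4.1
G1 X6.9 Y5.3
; layer 5
G0 Z16.2
G0 X6.1 Y5.3
G1 X5.8 Y5.8
G1 X5.1 Y6.1
G1 X4.6 Y5.8
G1 X4.3 Y5.1
G1 X4.6 Y4.6
G1 X5.3 Y4.3
G1 X5.8 Y4.6
G1 X6.1 Y5.3
M2 ; end

The solid is a regular 8-sided pyramid, base circumscribed radius ≈ 5.2 mm, apex at z ≈ 19.5 mm. Slicing at Δz = 3.2 mm — 6 equal slices spanning the solid's height, so layer i sits at z = i·h/6 — gives 5 non-empty perimeters. Each is a 8-segment closed polygon; G0 lifts to the layer z and rapids to the start vertex, then G1 traces the edges. The cross-section shrinks linearly with z (the slice at the apex is degenerate and omitted).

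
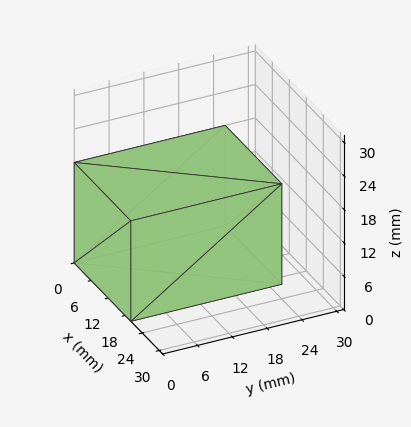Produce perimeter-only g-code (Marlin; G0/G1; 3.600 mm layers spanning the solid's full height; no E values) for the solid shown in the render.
Reading the render: the shape is a rectangular box, roughly 20 × 26 mm footprint and 18 mm tall (dimensions read to the nearest mm from the axis ticks). For the g-code, the solid's height is divided into equal slices at the stated Δz and each level perimeter traced with G1 moves after a G0 lift.

; perimeter-only toolpath
G21 ; units = mm
G90 ; absolute positioning
G28 ; home
; layer 1
G0 Z3.600
G0 X0.000 Y0.000
G1 X20.000 Y0.000
G1 X20.000 Y26.000
G1 X0.000 Y26.000
G1 X0.000 Y0.000
; layer 2
G0 Z7.200
G0 X0.000 Y0.000
G1 X20.000 Y0.000
G1 X20.000 Y26.000
G1 X0.000 Y26.000
G1 X0.000 Y0.000
; layer 3
G0 Z10.800
G0 X0.000 Y0.000
G1 X20.000 Y0.000
G1 X20.000 Y26.000
G1 X0.000 Y26.000
G1 X0.000 Y0.000
; layer 4
G0 Z14.400
G0 X0.000 Y0.000
G1 X20.000 Y0.000
G1 X20.000 Y26.000
G1 X0.000 Y26.000
G1 X0.000 Y0.000
; layer 5
G0 Z18.000
G0 X0.000 Y0.000
G1 X20.000 Y0.000
G1 X20.000 Y26.000
G1 X0.000 Y26.000
G1 X0.000 Y0.000
M2 ; end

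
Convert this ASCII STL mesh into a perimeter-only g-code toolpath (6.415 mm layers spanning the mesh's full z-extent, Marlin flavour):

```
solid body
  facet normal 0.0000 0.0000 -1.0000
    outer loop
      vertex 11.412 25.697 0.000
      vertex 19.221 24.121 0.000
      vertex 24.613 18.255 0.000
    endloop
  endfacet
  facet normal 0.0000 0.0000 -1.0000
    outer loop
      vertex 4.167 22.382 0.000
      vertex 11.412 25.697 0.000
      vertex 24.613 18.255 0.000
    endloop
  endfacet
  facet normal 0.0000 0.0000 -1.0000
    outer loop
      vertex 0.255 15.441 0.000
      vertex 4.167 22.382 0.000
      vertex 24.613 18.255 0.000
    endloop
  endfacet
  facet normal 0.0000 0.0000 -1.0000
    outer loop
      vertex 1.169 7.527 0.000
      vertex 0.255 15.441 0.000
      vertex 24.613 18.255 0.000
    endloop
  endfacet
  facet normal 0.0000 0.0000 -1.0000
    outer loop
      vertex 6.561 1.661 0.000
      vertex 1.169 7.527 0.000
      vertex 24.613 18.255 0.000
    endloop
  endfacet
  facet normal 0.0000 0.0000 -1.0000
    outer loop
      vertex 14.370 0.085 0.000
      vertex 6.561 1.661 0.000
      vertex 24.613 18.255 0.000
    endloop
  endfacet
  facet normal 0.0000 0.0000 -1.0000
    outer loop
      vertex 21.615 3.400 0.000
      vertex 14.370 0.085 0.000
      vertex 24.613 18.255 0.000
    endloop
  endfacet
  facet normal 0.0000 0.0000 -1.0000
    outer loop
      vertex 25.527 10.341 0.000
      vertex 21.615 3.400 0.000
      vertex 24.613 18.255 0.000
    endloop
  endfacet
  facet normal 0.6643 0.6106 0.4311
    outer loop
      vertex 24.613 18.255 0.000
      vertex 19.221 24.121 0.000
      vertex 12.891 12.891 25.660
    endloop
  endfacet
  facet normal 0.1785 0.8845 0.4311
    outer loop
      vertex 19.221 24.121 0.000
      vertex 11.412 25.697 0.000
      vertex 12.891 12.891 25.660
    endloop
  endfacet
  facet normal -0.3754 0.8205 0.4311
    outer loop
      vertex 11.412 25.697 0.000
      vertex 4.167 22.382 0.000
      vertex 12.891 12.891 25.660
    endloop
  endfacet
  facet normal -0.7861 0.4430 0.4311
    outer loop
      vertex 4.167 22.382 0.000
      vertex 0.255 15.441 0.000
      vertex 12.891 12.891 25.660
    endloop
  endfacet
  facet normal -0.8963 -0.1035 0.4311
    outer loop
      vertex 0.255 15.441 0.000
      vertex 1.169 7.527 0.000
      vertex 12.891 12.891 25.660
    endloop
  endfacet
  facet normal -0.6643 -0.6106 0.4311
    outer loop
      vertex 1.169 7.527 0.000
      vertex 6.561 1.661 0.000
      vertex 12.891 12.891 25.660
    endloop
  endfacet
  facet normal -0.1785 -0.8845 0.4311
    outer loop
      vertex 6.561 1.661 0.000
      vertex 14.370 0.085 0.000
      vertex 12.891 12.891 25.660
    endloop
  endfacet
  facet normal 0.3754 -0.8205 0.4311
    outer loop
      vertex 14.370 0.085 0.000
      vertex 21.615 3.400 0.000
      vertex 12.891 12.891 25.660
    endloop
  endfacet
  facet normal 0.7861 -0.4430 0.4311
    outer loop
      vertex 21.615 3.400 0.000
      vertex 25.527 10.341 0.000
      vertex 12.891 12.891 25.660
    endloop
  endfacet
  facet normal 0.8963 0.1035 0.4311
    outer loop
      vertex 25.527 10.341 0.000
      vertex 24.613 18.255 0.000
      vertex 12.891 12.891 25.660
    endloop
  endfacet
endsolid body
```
; perimeter-only toolpath
G21 ; units = mm
G90 ; absolute positioning
G28 ; home
; layer 1
G0 Z6.415
G0 X21.683 Y16.914
G1 X17.639 Y21.314
G1 X11.782 Y22.495
G1 X6.348 Y20.009
G1 X3.414 Y14.803
G1 X4.099 Y8.868
G1 X8.143 Y4.469
G1 X14.000 Y3.287
G1 X19.434 Y5.773
G1 X22.368 Y10.978
G1 X21.683 Y16.914
; layer 2
G0 Z12.830
G0 X18.752 Y15.573
G1 X16.056 Y18.506
G1 X12.152 Y19.294
G1 X8.529 Y17.637
G1 X6.573 Y14.166
G1 X7.030 Y10.209
G1 X9.726 Y7.276
G1 X13.630 Y6.488
G1 X17.253 Y8.146
G1 X19.209 Y11.616
G1 X18.752 Y15.573
; layer 3
G0 Z19.245
G0 X15.822 Y14.232
G1 X14.474 Y15.698
G1 X12.521 Y16.093
G1 X10.710 Y15.264
G1 X9.732 Y13.529
G1 X9.960 Y11.550
G1 X11.309 Y10.084
G1 X13.261 Y9.690
G1 X15.072 Y10.518
G1 X16.050 Y12.254
G1 X15.822 Y14.232
M2 ; end

The solid is a regular 10-sided pyramid, base circumscribed radius ≈ 12.9 mm, apex at z ≈ 25.7 mm. Slicing at Δz = 6.415 mm — 4 equal slices spanning the solid's height, so layer i sits at z = i·h/4 — gives 3 non-empty perimeters. Each is a 10-segment closed polygon; G0 lifts to the layer z and rapids to the start vertex, then G1 traces the edges. The cross-section shrinks linearly with z (the slice at the apex is degenerate and omitted).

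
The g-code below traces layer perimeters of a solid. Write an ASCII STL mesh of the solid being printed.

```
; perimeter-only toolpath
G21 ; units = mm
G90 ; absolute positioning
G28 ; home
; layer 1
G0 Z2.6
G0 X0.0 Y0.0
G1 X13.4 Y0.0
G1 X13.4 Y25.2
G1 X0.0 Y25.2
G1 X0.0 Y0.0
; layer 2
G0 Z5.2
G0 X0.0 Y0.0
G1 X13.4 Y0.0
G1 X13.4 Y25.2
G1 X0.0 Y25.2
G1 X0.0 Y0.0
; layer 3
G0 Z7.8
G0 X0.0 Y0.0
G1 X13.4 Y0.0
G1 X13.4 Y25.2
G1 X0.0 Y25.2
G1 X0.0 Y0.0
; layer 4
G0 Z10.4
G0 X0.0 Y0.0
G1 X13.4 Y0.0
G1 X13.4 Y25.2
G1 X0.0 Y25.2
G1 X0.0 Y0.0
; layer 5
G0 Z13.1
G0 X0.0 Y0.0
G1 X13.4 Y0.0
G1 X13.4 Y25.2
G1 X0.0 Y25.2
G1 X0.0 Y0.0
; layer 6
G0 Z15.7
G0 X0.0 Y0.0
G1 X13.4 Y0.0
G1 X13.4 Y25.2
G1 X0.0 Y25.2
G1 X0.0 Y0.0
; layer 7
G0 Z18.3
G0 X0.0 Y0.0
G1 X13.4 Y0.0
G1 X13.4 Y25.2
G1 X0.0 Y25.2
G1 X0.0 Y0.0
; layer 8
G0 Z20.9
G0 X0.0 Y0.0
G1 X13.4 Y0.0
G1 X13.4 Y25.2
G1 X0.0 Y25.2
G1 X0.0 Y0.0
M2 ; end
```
solid part
  facet normal 0.0000 0.0000 -1.0000
    outer loop
      vertex 13.4 25.2 0.0
      vertex 13.4 0.0 0.0
      vertex 0.0 0.0 0.0
    endloop
  endfacet
  facet normal 0.0000 0.0000 -1.0000
    outer loop
      vertex 0.0 25.2 0.0
      vertex 13.4 25.2 0.0
      vertex 0.0 0.0 0.0
    endloop
  endfacet
  facet normal 0.0000 0.0000 1.0000
    outer loop
      vertex 0.0 0.0 20.9
      vertex 13.4 0.0 20.9
      vertex 13.4 25.2 20.9
    endloop
  endfacet
  facet normal 0.0000 0.0000 1.0000
    outer loop
      vertex 0.0 0.0 20.9
      vertex 13.4 25.2 20.9
      vertex 0.0 25.2 20.9
    endloop
  endfacet
  facet normal 0.0000 -1.0000 0.0000
    outer loop
      vertex 0.0 0.0 0.0
      vertex 13.4 0.0 0.0
      vertex 13.4 0.0 20.9
    endloop
  endfacet
  facet normal 0.0000 -1.0000 0.0000
    outer loop
      vertex 0.0 0.0 0.0
      vertex 13.4 0.0 20.9
      vertex 0.0 0.0 20.9
    endloop
  endfacet
  facet normal 0.0000 1.0000 0.0000
    outer loop
      vertex 13.4 25.2 20.9
      vertex 13.4 25.2 0.0
      vertex 0.0 25.2 0.0
    endloop
  endfacet
  facet normal 0.0000 1.0000 0.0000
    outer loop
      vertex 0.0 25.2 20.9
      vertex 13.4 25.2 20.9
      vertex 0.0 25.2 0.0
    endloop
  endfacet
  facet normal -1.0000 0.0000 0.0000
    outer loop
      vertex 0.0 25.2 20.9
      vertex 0.0 25.2 0.0
      vertex 0.0 0.0 0.0
    endloop
  endfacet
  facet normal -1.0000 0.0000 0.0000
    outer loop
      vertex 0.0 0.0 20.9
      vertex 0.0 25.2 20.9
      vertex 0.0 0.0 0.0
    endloop
  endfacet
  facet normal 1.0000 0.0000 0.0000
    outer loop
      vertex 13.4 0.0 0.0
      vertex 13.4 25.2 0.0
      vertex 13.4 25.2 20.9
    endloop
  endfacet
  facet normal 1.0000 0.0000 0.0000
    outer loop
      vertex 13.4 0.0 0.0
      vertex 13.4 25.2 20.9
      vertex 13.4 0.0 20.9
    endloop
  endfacet
endsolid part

The G0 Z moves step by Δz≈2.6 mm. Every layer's G1 loop is the same polygon, so the solid is a straight extrusion of it from z=0 to z≈20.9. Closing with flat bottom and top caps and triangulating gives 12 facets — a rectangular box, roughly 13.4 × 25.2 mm footprint and 20.9 mm tall.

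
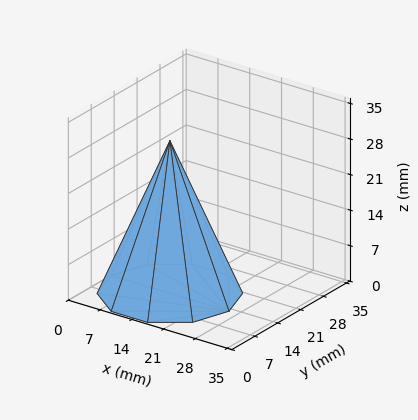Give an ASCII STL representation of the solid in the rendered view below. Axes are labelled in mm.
Reading the render: the shape is a regular 10-sided pyramid, base circumscribed radius ≈ 13 mm, apex at z ≈ 30 mm (dimensions read to the nearest mm from the axis ticks). For the STL, each face is triangulated and given an outward normal.

solid part
  facet normal 0.0000 0.0000 -1.0000
    outer loop
      vertex 17.017 25.364 0.000
      vertex 23.517 20.641 0.000
      vertex 26.000 13.000 0.000
    endloop
  endfacet
  facet normal 0.0000 0.0000 -1.0000
    outer loop
      vertex 8.983 25.364 0.000
      vertex 17.017 25.364 0.000
      vertex 26.000 13.000 0.000
    endloop
  endfacet
  facet normal 0.0000 0.0000 -1.0000
    outer loop
      vertex 2.483 20.641 0.000
      vertex 8.983 25.364 0.000
      vertex 26.000 13.000 0.000
    endloop
  endfacet
  facet normal 0.0000 0.0000 -1.0000
    outer loop
      vertex 0.000 13.000 0.000
      vertex 2.483 20.641 0.000
      vertex 26.000 13.000 0.000
    endloop
  endfacet
  facet normal 0.0000 0.0000 -1.0000
    outer loop
      vertex 2.483 5.359 0.000
      vertex 0.000 13.000 0.000
      vertex 26.000 13.000 0.000
    endloop
  endfacet
  facet normal 0.0000 0.0000 -1.0000
    outer loop
      vertex 8.983 0.636 0.000
      vertex 2.483 5.359 0.000
      vertex 26.000 13.000 0.000
    endloop
  endfacet
  facet normal 0.0000 0.0000 -1.0000
    outer loop
      vertex 17.017 0.636 0.000
      vertex 8.983 0.636 0.000
      vertex 26.000 13.000 0.000
    endloop
  endfacet
  facet normal 0.0000 0.0000 -1.0000
    outer loop
      vertex 23.517 5.359 0.000
      vertex 17.017 0.636 0.000
      vertex 26.000 13.000 0.000
    endloop
  endfacet
  facet normal 0.8793 0.2857 0.3810
    outer loop
      vertex 26.000 13.000 0.000
      vertex 23.517 20.641 0.000
      vertex 13.000 13.000 30.000
    endloop
  endfacet
  facet normal 0.5435 0.7480 0.3810
    outer loop
      vertex 23.517 20.641 0.000
      vertex 17.017 25.364 0.000
      vertex 13.000 13.000 30.000
    endloop
  endfacet
  facet normal 0.0000 0.9246 0.3810
    outer loop
      vertex 17.017 25.364 0.000
      vertex 8.983 25.364 0.000
      vertex 13.000 13.000 30.000
    endloop
  endfacet
  facet normal -0.5435 0.7480 0.3810
    outer loop
      vertex 8.983 25.364 0.000
      vertex 2.483 20.641 0.000
      vertex 13.000 13.000 30.000
    endloop
  endfacet
  facet normal -0.8793 0.2857 0.3810
    outer loop
      vertex 2.483 20.641 0.000
      vertex 0.000 13.000 0.000
      vertex 13.000 13.000 30.000
    endloop
  endfacet
  facet normal -0.8793 -0.2857 0.3810
    outer loop
      vertex 0.000 13.000 0.000
      vertex 2.483 5.359 0.000
      vertex 13.000 13.000 30.000
    endloop
  endfacet
  facet normal -0.5435 -0.7480 0.3810
    outer loop
      vertex 2.483 5.359 0.000
      vertex 8.983 0.636 0.000
      vertex 13.000 13.000 30.000
    endloop
  endfacet
  facet normal 0.0000 -0.9246 0.3810
    outer loop
      vertex 8.983 0.636 0.000
      vertex 17.017 0.636 0.000
      vertex 13.000 13.000 30.000
    endloop
  endfacet
  facet normal 0.5435 -0.7480 0.3810
    outer loop
      vertex 17.017 0.636 0.000
      vertex 23.517 5.359 0.000
      vertex 13.000 13.000 30.000
    endloop
  endfacet
  facet normal 0.8793 -0.2857 0.3810
    outer loop
      vertex 23.517 5.359 0.000
      vertex 26.000 13.000 0.000
      vertex 13.000 13.000 30.000
    endloop
  endfacet
endsolid part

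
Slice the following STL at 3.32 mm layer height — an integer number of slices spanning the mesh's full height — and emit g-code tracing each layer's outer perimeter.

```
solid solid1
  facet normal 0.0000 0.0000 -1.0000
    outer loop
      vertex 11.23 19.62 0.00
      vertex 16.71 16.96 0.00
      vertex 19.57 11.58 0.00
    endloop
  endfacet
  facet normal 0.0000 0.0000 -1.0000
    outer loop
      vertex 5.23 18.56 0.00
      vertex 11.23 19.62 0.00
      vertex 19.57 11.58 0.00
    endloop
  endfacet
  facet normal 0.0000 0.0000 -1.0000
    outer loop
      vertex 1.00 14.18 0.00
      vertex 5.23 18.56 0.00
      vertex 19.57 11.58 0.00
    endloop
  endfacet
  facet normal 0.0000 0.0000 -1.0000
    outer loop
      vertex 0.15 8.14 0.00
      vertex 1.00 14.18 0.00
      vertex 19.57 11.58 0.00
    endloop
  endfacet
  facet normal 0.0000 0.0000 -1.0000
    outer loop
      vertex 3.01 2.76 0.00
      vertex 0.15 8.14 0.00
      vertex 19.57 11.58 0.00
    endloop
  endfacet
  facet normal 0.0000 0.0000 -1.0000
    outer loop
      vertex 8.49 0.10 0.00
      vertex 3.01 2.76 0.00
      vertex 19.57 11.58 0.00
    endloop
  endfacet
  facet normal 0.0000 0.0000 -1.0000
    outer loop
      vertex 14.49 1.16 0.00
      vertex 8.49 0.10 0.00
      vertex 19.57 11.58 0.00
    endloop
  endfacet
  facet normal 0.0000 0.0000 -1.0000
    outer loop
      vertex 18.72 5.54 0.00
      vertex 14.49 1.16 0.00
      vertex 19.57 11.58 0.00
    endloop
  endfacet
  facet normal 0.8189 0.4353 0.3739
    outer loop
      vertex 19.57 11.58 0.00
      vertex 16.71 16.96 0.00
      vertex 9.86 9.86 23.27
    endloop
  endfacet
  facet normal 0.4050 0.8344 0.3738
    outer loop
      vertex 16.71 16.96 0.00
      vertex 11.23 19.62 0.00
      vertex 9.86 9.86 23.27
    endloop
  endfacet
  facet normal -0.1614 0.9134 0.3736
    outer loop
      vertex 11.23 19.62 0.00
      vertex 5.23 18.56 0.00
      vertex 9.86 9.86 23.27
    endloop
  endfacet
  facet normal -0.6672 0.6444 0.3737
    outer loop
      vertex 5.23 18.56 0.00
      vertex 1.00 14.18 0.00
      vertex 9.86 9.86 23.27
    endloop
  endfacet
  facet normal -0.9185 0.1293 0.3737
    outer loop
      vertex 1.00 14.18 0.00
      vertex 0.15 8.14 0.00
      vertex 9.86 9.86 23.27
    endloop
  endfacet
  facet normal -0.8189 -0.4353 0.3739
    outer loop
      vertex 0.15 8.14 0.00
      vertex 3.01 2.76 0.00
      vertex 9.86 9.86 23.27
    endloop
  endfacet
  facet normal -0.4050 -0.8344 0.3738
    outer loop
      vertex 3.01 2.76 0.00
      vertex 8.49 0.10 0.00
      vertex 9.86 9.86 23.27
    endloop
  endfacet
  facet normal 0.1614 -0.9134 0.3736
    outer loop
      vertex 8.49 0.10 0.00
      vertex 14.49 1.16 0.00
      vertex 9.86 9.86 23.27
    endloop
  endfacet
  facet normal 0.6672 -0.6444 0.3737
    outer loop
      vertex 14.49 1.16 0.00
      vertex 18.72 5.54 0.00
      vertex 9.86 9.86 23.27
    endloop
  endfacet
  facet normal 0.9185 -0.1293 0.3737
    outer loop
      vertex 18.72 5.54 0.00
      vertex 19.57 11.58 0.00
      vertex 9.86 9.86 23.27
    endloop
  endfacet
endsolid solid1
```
; perimeter-only toolpath
G21 ; units = mm
G90 ; absolute positioning
G28 ; home
; layer 1
G0 Z3.32
G0 X18.18 Y11.33
G1 X15.73 Y15.95
G1 X11.03 Y18.23
G1 X5.89 Y17.32
G1 X2.27 Y13.56
G1 X1.54 Y8.39
G1 X3.99 Y3.77
G1 X8.69 Y1.49
G1 X13.83 Y2.40
G1 X17.45 Y6.16
G1 X18.18 Y11.33
; layer 2
G0 Z6.65
G0 X16.80 Y11.09
G1 X14.75 Y14.93
G1 X10.84 Y16.83
G1 X6.55 Y16.07
G1 X3.53 Y12.95
G1 X2.92 Y8.63
G1 X4.97 Y4.79
G1 X8.88 Y2.89
G1 X13.17 Y3.65
G1 X16.19 Y6.77
G1 X16.80 Y11.09
; layer 3
G0 Z9.97
G0 X15.41 Y10.84
G1 X13.77 Y13.92
G1 X10.64 Y15.44
G1 X7.21 Y14.83
G1 X4.80 Y12.33
G1 X4.31 Y8.88
G1 X5.95 Y5.80
G1 X9.08 Y4.28
G1 X12.51 Y4.89
G1 X14.92 Y7.39
G1 X15.41 Y10.84
; layer 4
G0 Z13.30
G0 X14.02 Y10.60
G1 X12.80 Y12.90
G1 X10.45 Y14.04
G1 X7.88 Y13.59
G1 X6.06 Y11.71
G1 X5.70 Y9.12
G1 X6.92 Y6.82
G1 X9.27 Y5.68
G1 X11.84 Y6.13
G1 X13.66 Y8.01
G1 X14.02 Y10.60
; layer 5
G0 Z16.62
G0 X12.63 Y10.35
G1 X11.82 Y11.89
G1 X10.25 Y12.65
G1 X8.54 Y12.35
G1 X7.33 Y11.09
G1 X7.09 Y9.37
G1 X7.90 Y7.83
G1 X9.47 Y7.07
G1 X11.18 Y7.37
G1 X12.39 Y8.63
G1 X12.63 Y10.35
; layer 6
G0 Z19.95
G0 X11.25 Y10.11
G1 X10.84 Y10.87
G1 X10.06 Y11.25
G1 X9.20 Y11.10
G1 X8.59 Y10.48
G1 X8.47 Y9.61
G1 X8.88 Y8.85
G1 X9.66 Y8.47
G1 X10.52 Y8.62
G1 X11.13 Y9.24
G1 X11.25 Y10.11
M2 ; end

The solid is a regular 10-sided pyramid, base circumscribed radius ≈ 9.86 mm, apex at z ≈ 23.3 mm. Slicing at Δz = 3.32 mm — 7 equal slices spanning the solid's height, so layer i sits at z = i·h/7 — gives 6 non-empty perimeters. Each is a 10-segment closed polygon; G0 lifts to the layer z and rapids to the start vertex, then G1 traces the edges. The cross-section shrinks linearly with z (the slice at the apex is degenerate and omitted).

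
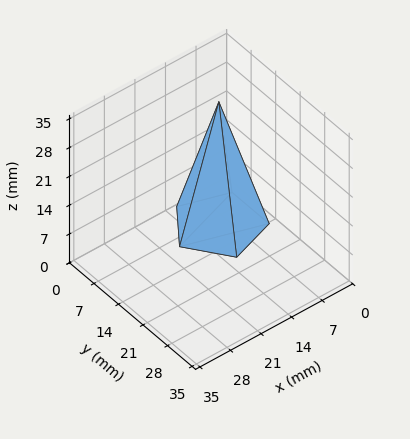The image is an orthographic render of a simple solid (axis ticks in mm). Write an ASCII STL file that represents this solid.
Reading the render: the shape is a regular 5-sided pyramid, base circumscribed radius ≈ 9 mm, apex at z ≈ 30 mm (dimensions read to the nearest mm from the axis ticks). For the STL, each face is triangulated and given an outward normal.

solid part
  facet normal 0.0000 0.0000 -1.0000
    outer loop
      vertex 1.72 14.29 0.00
      vertex 11.78 17.56 0.00
      vertex 18.00 9.00 0.00
    endloop
  endfacet
  facet normal 0.0000 0.0000 -1.0000
    outer loop
      vertex 1.72 3.71 0.00
      vertex 1.72 14.29 0.00
      vertex 18.00 9.00 0.00
    endloop
  endfacet
  facet normal 0.0000 0.0000 -1.0000
    outer loop
      vertex 11.78 0.44 0.00
      vertex 1.72 3.71 0.00
      vertex 18.00 9.00 0.00
    endloop
  endfacet
  facet normal 0.7862 0.5713 0.2358
    outer loop
      vertex 18.00 9.00 0.00
      vertex 11.78 17.56 0.00
      vertex 9.00 9.00 30.00
    endloop
  endfacet
  facet normal -0.3004 0.9242 0.2359
    outer loop
      vertex 11.78 17.56 0.00
      vertex 1.72 14.29 0.00
      vertex 9.00 9.00 30.00
    endloop
  endfacet
  facet normal -0.9718 0.0000 0.2358
    outer loop
      vertex 1.72 14.29 0.00
      vertex 1.72 3.71 0.00
      vertex 9.00 9.00 30.00
    endloop
  endfacet
  facet normal -0.3004 -0.9242 0.2359
    outer loop
      vertex 1.72 3.71 0.00
      vertex 11.78 0.44 0.00
      vertex 9.00 9.00 30.00
    endloop
  endfacet
  facet normal 0.7862 -0.5713 0.2358
    outer loop
      vertex 11.78 0.44 0.00
      vertex 18.00 9.00 0.00
      vertex 9.00 9.00 30.00
    endloop
  endfacet
endsolid part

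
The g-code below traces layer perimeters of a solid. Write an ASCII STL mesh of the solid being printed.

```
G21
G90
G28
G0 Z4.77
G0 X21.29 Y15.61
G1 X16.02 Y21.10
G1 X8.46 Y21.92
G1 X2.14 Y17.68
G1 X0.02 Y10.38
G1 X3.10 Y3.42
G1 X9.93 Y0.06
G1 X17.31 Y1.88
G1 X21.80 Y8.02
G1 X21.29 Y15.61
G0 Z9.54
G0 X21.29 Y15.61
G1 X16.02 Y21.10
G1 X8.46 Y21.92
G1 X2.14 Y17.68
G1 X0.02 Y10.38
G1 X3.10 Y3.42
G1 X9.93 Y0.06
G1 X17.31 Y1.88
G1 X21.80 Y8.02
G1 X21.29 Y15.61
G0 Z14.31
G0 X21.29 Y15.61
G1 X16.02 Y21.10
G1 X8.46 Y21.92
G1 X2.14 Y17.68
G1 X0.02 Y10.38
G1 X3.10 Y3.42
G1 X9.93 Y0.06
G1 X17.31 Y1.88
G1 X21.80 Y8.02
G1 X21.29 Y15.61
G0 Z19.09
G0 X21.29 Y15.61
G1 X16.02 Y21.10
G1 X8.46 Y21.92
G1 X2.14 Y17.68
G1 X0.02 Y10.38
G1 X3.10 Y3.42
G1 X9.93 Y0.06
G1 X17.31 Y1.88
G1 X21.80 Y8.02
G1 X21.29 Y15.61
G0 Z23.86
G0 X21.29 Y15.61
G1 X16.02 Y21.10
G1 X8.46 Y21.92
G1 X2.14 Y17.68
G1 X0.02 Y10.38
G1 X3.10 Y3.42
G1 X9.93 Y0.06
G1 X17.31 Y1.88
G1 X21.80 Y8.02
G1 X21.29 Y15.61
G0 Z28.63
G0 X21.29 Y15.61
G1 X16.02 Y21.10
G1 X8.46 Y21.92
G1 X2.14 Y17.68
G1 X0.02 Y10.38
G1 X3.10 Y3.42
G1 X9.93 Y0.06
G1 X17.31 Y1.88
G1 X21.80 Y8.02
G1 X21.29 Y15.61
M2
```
solid part
  facet normal 0.0000 0.0000 -1.0000
    outer loop
      vertex 8.46 21.92 0.00
      vertex 16.02 21.10 0.00
      vertex 21.29 15.61 0.00
    endloop
  endfacet
  facet normal 0.0000 0.0000 -1.0000
    outer loop
      vertex 2.14 17.68 0.00
      vertex 8.46 21.92 0.00
      vertex 21.29 15.61 0.00
    endloop
  endfacet
  facet normal 0.0000 0.0000 -1.0000
    outer loop
      vertex 0.02 10.38 0.00
      vertex 2.14 17.68 0.00
      vertex 21.29 15.61 0.00
    endloop
  endfacet
  facet normal 0.0000 0.0000 -1.0000
    outer loop
      vertex 3.10 3.42 0.00
      vertex 0.02 10.38 0.00
      vertex 21.29 15.61 0.00
    endloop
  endfacet
  facet normal 0.0000 0.0000 -1.0000
    outer loop
      vertex 9.93 0.06 0.00
      vertex 3.10 3.42 0.00
      vertex 21.29 15.61 0.00
    endloop
  endfacet
  facet normal 0.0000 0.0000 -1.0000
    outer loop
      vertex 17.31 1.88 0.00
      vertex 9.93 0.06 0.00
      vertex 21.29 15.61 0.00
    endloop
  endfacet
  facet normal 0.0000 0.0000 -1.0000
    outer loop
      vertex 21.80 8.02 0.00
      vertex 17.31 1.88 0.00
      vertex 21.29 15.61 0.00
    endloop
  endfacet
  facet normal 0.0000 0.0000 1.0000
    outer loop
      vertex 21.29 15.61 28.63
      vertex 16.02 21.10 28.63
      vertex 8.46 21.92 28.63
    endloop
  endfacet
  facet normal 0.0000 0.0000 1.0000
    outer loop
      vertex 21.29 15.61 28.63
      vertex 8.46 21.92 28.63
      vertex 2.14 17.68 28.63
    endloop
  endfacet
  facet normal 0.0000 0.0000 1.0000
    outer loop
      vertex 21.29 15.61 28.63
      vertex 2.14 17.68 28.63
      vertex 0.02 10.38 28.63
    endloop
  endfacet
  facet normal 0.0000 0.0000 1.0000
    outer loop
      vertex 21.29 15.61 28.63
      vertex 0.02 10.38 28.63
      vertex 3.10 3.42 28.63
    endloop
  endfacet
  facet normal 0.0000 0.0000 1.0000
    outer loop
      vertex 21.29 15.61 28.63
      vertex 3.10 3.42 28.63
      vertex 9.93 0.06 28.63
    endloop
  endfacet
  facet normal 0.0000 0.0000 1.0000
    outer loop
      vertex 21.29 15.61 28.63
      vertex 9.93 0.06 28.63
      vertex 17.31 1.88 28.63
    endloop
  endfacet
  facet normal 0.0000 0.0000 1.0000
    outer loop
      vertex 21.29 15.61 28.63
      vertex 17.31 1.88 28.63
      vertex 21.80 8.02 28.63
    endloop
  endfacet
  facet normal 0.7214 0.6925 0.0000
    outer loop
      vertex 21.29 15.61 0.00
      vertex 16.02 21.10 0.00
      vertex 16.02 21.10 28.63
    endloop
  endfacet
  facet normal 0.7214 0.6925 0.0000
    outer loop
      vertex 21.29 15.61 0.00
      vertex 16.02 21.10 28.63
      vertex 21.29 15.61 28.63
    endloop
  endfacet
  facet normal 0.1078 0.9942 0.0000
    outer loop
      vertex 16.02 21.10 0.00
      vertex 8.46 21.92 0.00
      vertex 8.46 21.92 28.63
    endloop
  endfacet
  facet normal 0.1078 0.9942 0.0000
    outer loop
      vertex 16.02 21.10 0.00
      vertex 8.46 21.92 28.63
      vertex 16.02 21.10 28.63
    endloop
  endfacet
  facet normal -0.5571 0.8304 0.0000
    outer loop
      vertex 8.46 21.92 0.00
      vertex 2.14 17.68 0.00
      vertex 2.14 17.68 28.63
    endloop
  endfacet
  facet normal -0.5571 0.8304 0.0000
    outer loop
      vertex 8.46 21.92 0.00
      vertex 2.14 17.68 28.63
      vertex 8.46 21.92 28.63
    endloop
  endfacet
  facet normal -0.9603 0.2789 0.0000
    outer loop
      vertex 2.14 17.68 0.00
      vertex 0.02 10.38 0.00
      vertex 0.02 10.38 28.63
    endloop
  endfacet
  facet normal -0.9603 0.2789 0.0000
    outer loop
      vertex 2.14 17.68 0.00
      vertex 0.02 10.38 28.63
      vertex 2.14 17.68 28.63
    endloop
  endfacet
  facet normal -0.9145 -0.4047 0.0000
    outer loop
      vertex 0.02 10.38 0.00
      vertex 3.10 3.42 0.00
      vertex 3.10 3.42 28.63
    endloop
  endfacet
  facet normal -0.9145 -0.4047 0.0000
    outer loop
      vertex 0.02 10.38 0.00
      vertex 3.10 3.42 28.63
      vertex 0.02 10.38 28.63
    endloop
  endfacet
  facet normal -0.4414 -0.8973 0.0000
    outer loop
      vertex 3.10 3.42 0.00
      vertex 9.93 0.06 0.00
      vertex 9.93 0.06 28.63
    endloop
  endfacet
  facet normal -0.4414 -0.8973 0.0000
    outer loop
      vertex 3.10 3.42 0.00
      vertex 9.93 0.06 28.63
      vertex 3.10 3.42 28.63
    endloop
  endfacet
  facet normal 0.2394 -0.9709 0.0000
    outer loop
      vertex 9.93 0.06 0.00
      vertex 17.31 1.88 0.00
      vertex 17.31 1.88 28.63
    endloop
  endfacet
  facet normal 0.2394 -0.9709 0.0000
    outer loop
      vertex 9.93 0.06 0.00
      vertex 17.31 1.88 28.63
      vertex 9.93 0.06 28.63
    endloop
  endfacet
  facet normal 0.8072 -0.5903 0.0000
    outer loop
      vertex 17.31 1.88 0.00
      vertex 21.80 8.02 0.00
      vertex 21.80 8.02 28.63
    endloop
  endfacet
  facet normal 0.8072 -0.5903 0.0000
    outer loop
      vertex 17.31 1.88 0.00
      vertex 21.80 8.02 28.63
      vertex 17.31 1.88 28.63
    endloop
  endfacet
  facet normal 0.9978 0.0670 0.0000
    outer loop
      vertex 21.80 8.02 0.00
      vertex 21.29 15.61 0.00
      vertex 21.29 15.61 28.63
    endloop
  endfacet
  facet normal 0.9978 0.0670 0.0000
    outer loop
      vertex 21.80 8.02 0.00
      vertex 21.29 15.61 28.63
      vertex 21.80 8.02 28.63
    endloop
  endfacet
endsolid part

The G0 Z moves step by Δz≈4.77 mm. Every layer's G1 loop is the same polygon, so the solid is a straight extrusion of it from z=0 to z≈28.6. Closing with flat bottom and top caps and triangulating gives 32 facets — a regular 9-sided prism (a cylinder approximated with 9 flat sides), circumscribed radius ≈ 11.1 mm, height ≈ 28.6 mm.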